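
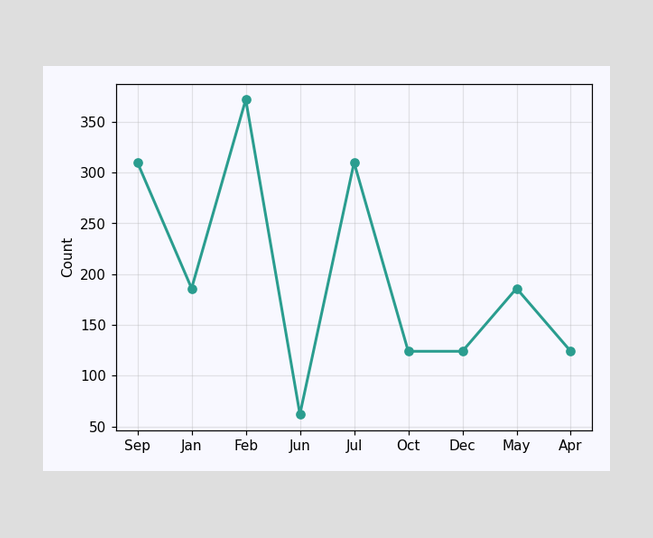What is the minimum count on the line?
The lowest point is at Jun, and reading across to the y-axis gives 62.

62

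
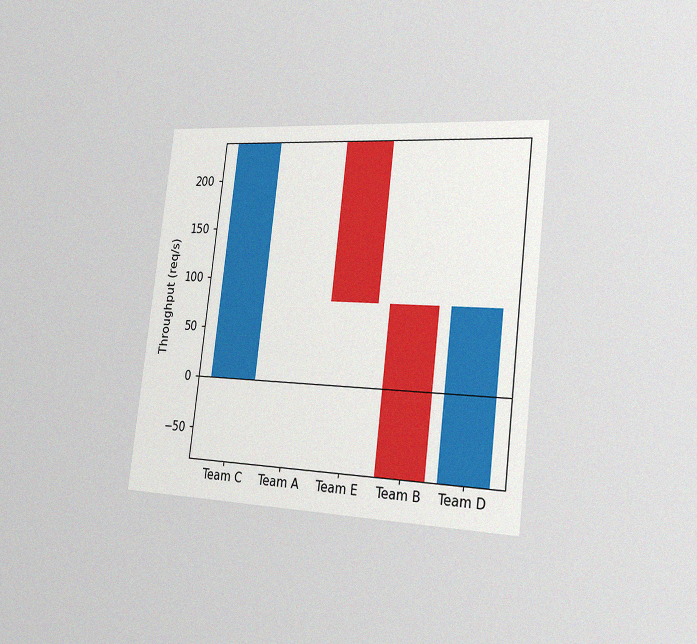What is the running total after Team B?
The chart is tilted about 7° clockwise and viewed slightly from the right, with some photo noise. After Team B the running total reaches -80req/s.

-80req/s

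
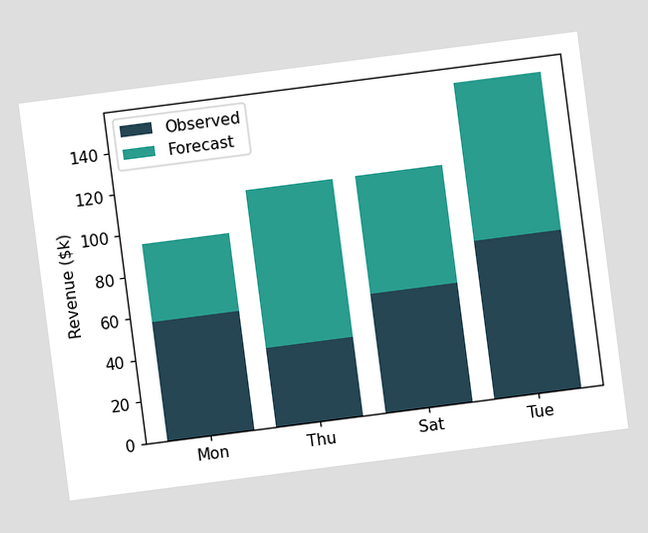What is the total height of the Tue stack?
$152k

The chart is tilted about 7° counter-clockwise. The Tue stack's top reaches $152k on the y-axis.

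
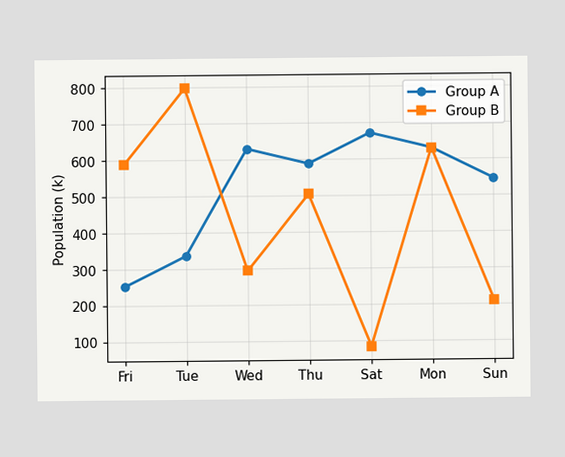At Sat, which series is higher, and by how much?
Group A, by 588k

At Sat, Group A sits above the other line by 588k.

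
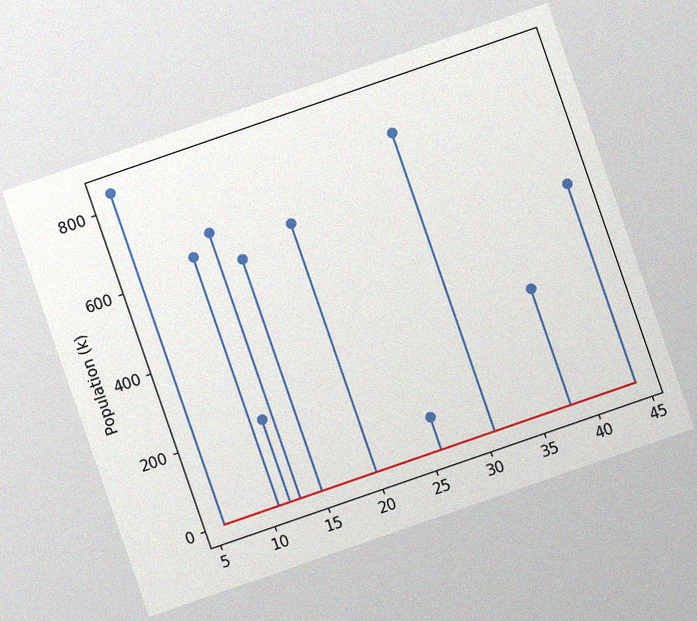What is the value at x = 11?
630k

The chart is tilted about 19° counter-clockwise, with some photo noise. The stem at x=11 reaches 630k.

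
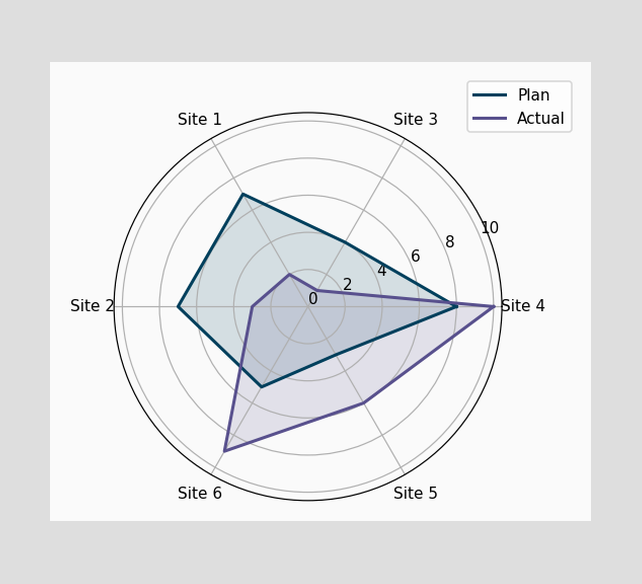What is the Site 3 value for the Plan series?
4

On the Site 3 axis, Plan reaches 4.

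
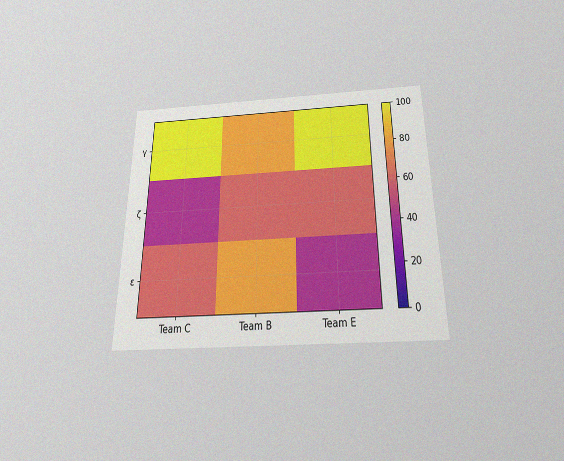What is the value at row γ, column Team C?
The chart is viewed slightly from below, with some photo noise. Matching cell (γ, Team C) against the colorbar gives 100.

100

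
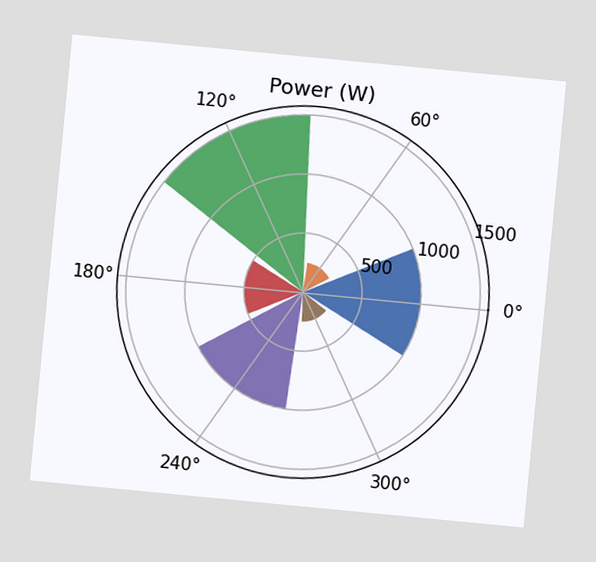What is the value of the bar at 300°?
The chart is tilted about 5° clockwise. The bar at 300° reaches 250W on the radial axis.

250W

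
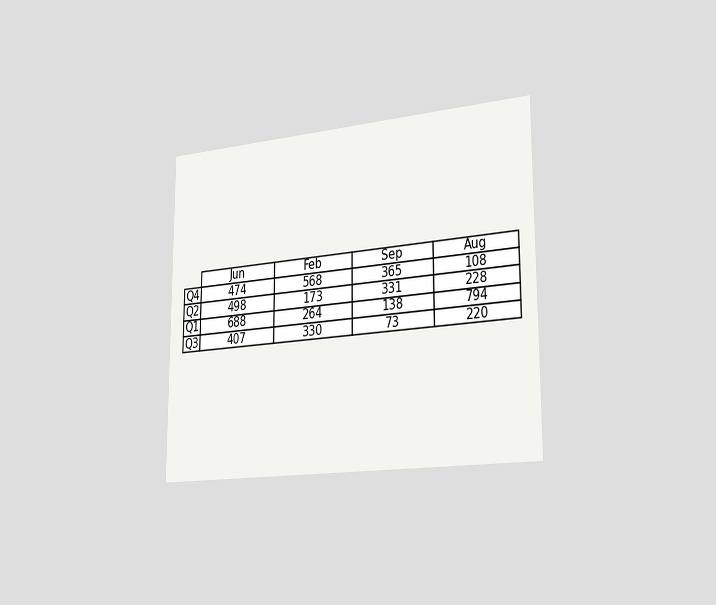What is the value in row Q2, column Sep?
331

The chart is viewed slightly from the right. The (Q2, Sep) cell reads 331.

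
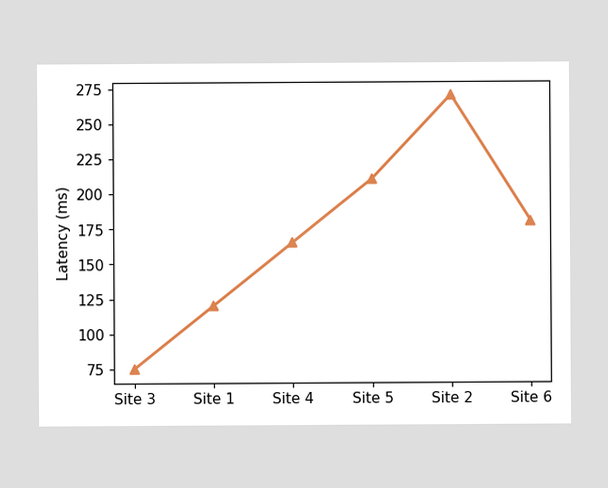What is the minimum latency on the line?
The lowest point is at Site 3, and reading across to the y-axis gives 75ms.

75ms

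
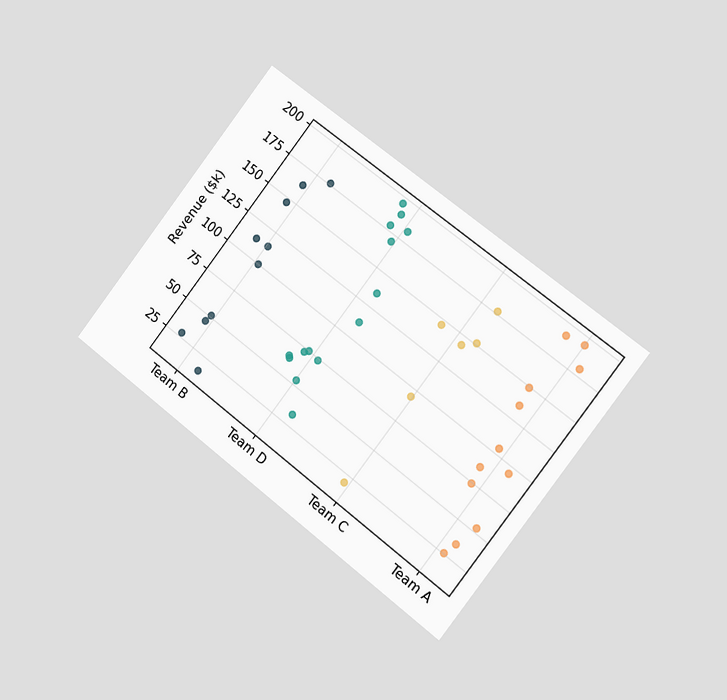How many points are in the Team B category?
10

The chart is tilted about 38° clockwise and viewed slightly from the right. Counting the markers in the Team B column gives 10.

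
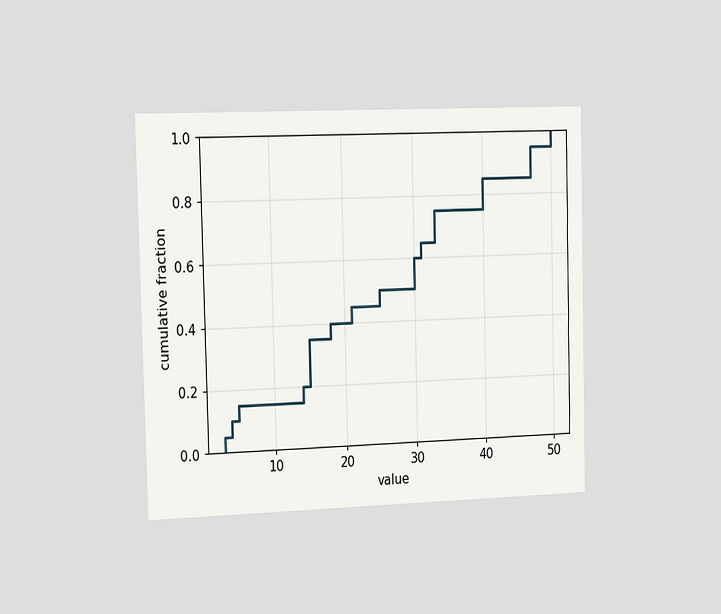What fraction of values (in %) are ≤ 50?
100%

The chart is viewed slightly from the left. At x=50 the ECDF step is at 100%.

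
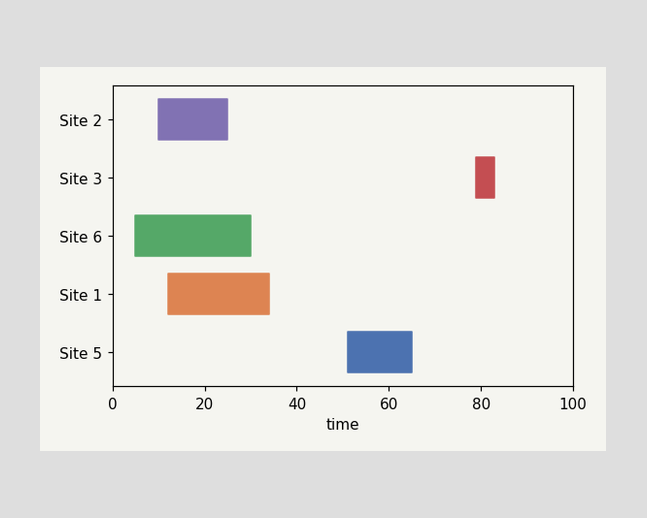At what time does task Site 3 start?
79

The Site 3 bar begins at t=79.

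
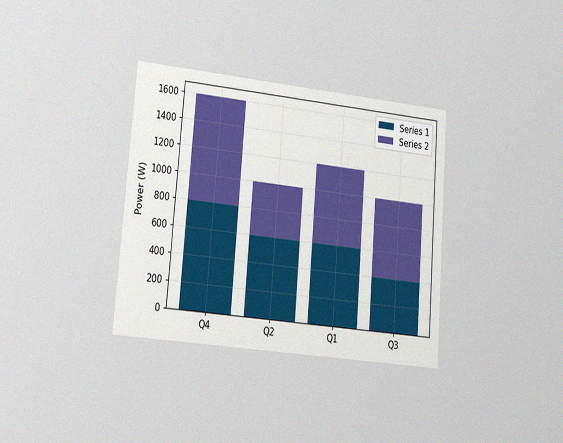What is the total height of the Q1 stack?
The chart is tilted about 5° clockwise and viewed slightly from the left, with some photo noise. The Q1 stack's top reaches 1200W on the y-axis.

1200W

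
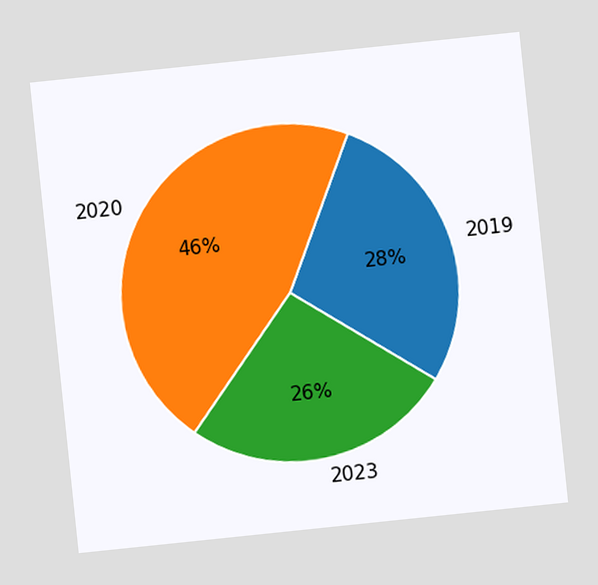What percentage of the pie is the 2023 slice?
The chart is tilted about 6° counter-clockwise. The 2023 slice takes up 26% of the pie.

26%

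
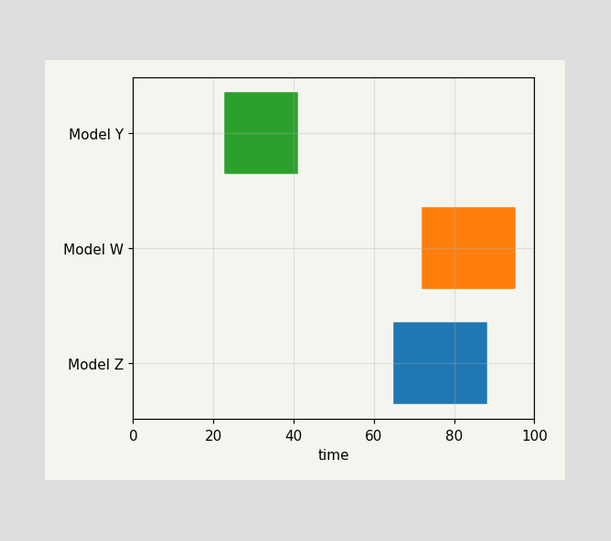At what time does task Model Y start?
The Model Y bar begins at t=23.

23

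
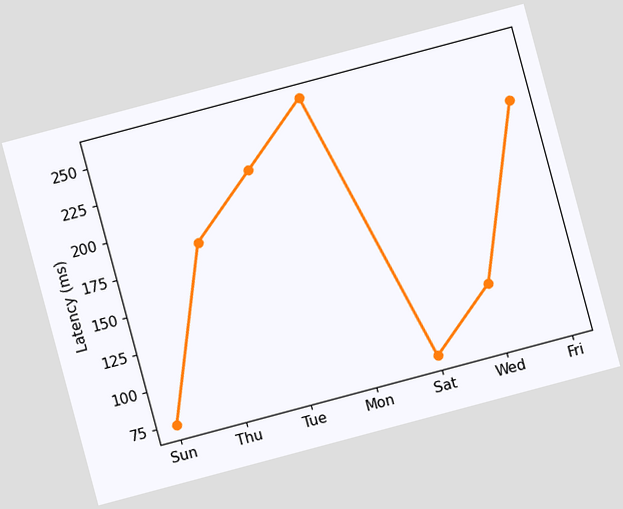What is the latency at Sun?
The chart is tilted about 15° counter-clockwise. At Sun, the line is at 74ms.

74ms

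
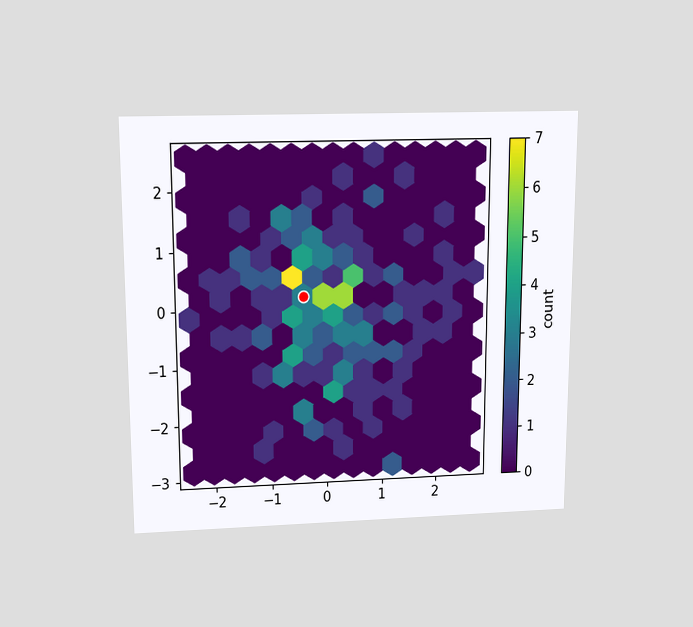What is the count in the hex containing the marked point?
3

The chart is viewed slightly from above. The marked hex reads 3 on the colorbar.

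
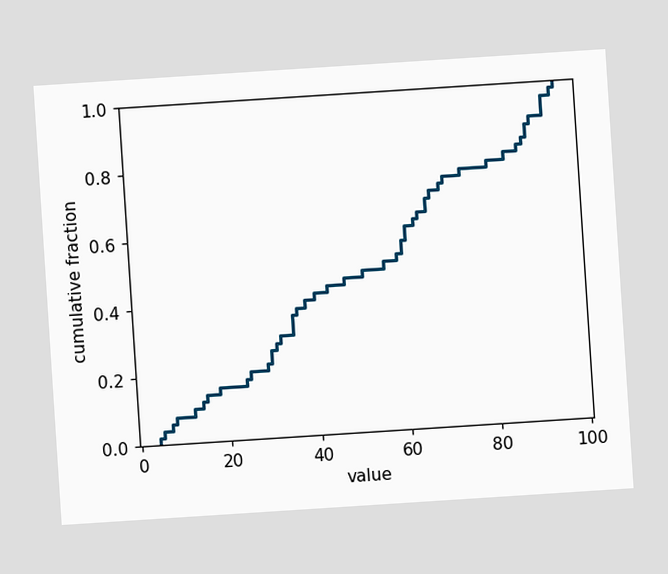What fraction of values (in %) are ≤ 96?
100%

The chart is tilted about 4° counter-clockwise. At x=96 the ECDF step is at 100%.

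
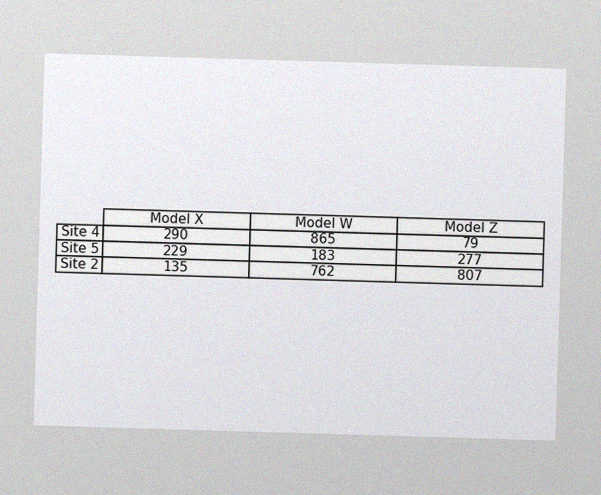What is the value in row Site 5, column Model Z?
277

The image has some photo noise and uneven lighting. The (Site 5, Model Z) cell reads 277.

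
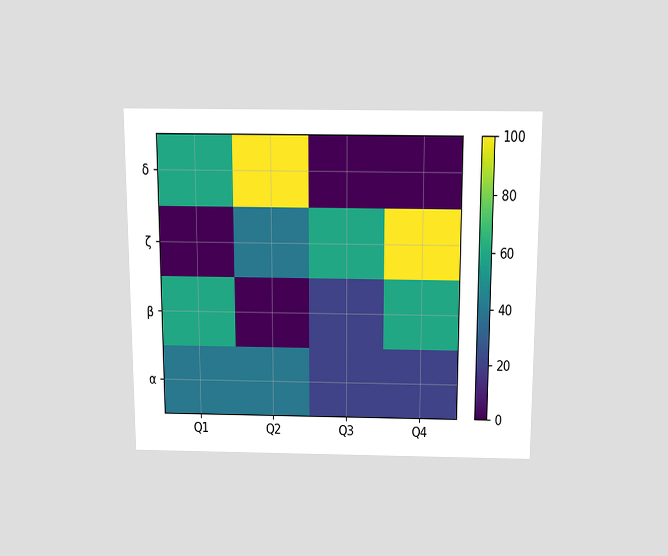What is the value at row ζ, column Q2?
40

The chart is viewed slightly from above. Matching cell (ζ, Q2) against the colorbar gives 40.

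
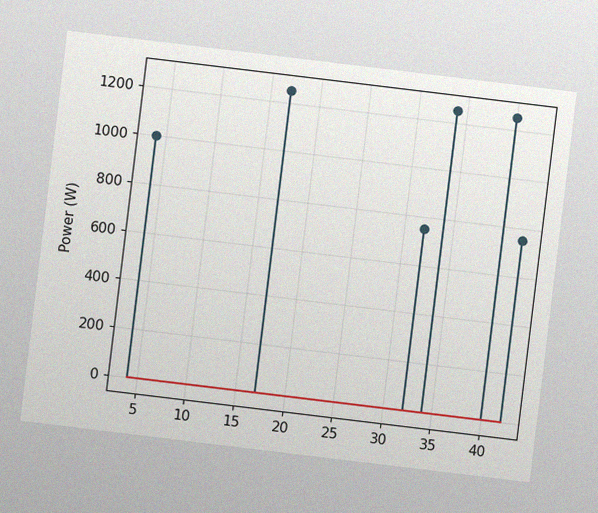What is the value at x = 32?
The chart is tilted about 7° clockwise, with some photo noise. The stem at x=32 reaches 750W.

750W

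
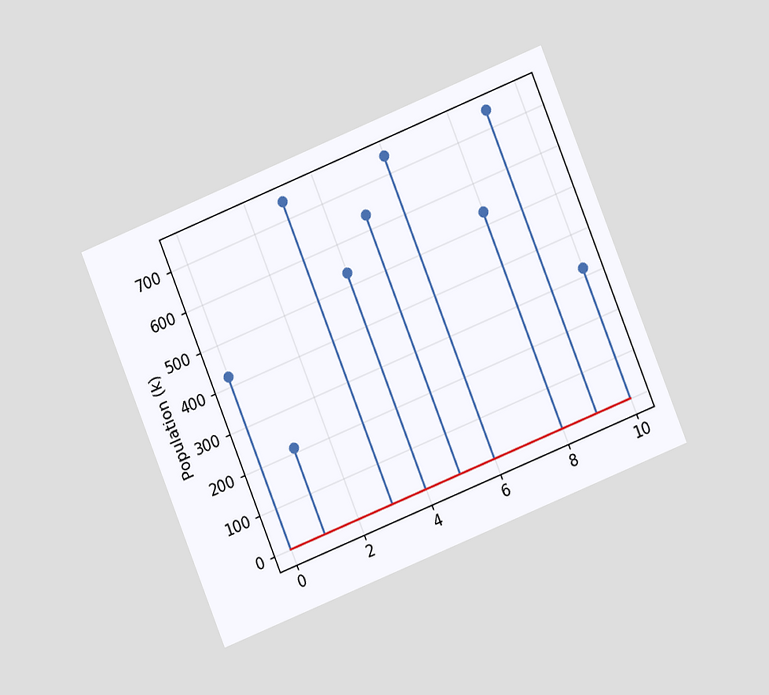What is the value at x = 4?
530k

The chart is tilted about 22° counter-clockwise and viewed at a slight angle. The stem at x=4 reaches 530k.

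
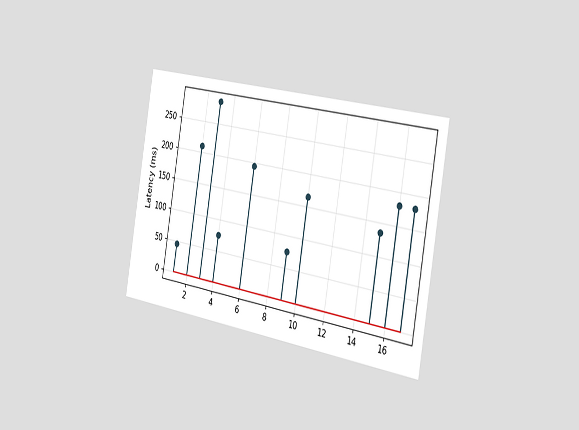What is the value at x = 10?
The chart is tilted about 10° clockwise and viewed slightly from the right. The stem at x=10 reaches 165ms.

165ms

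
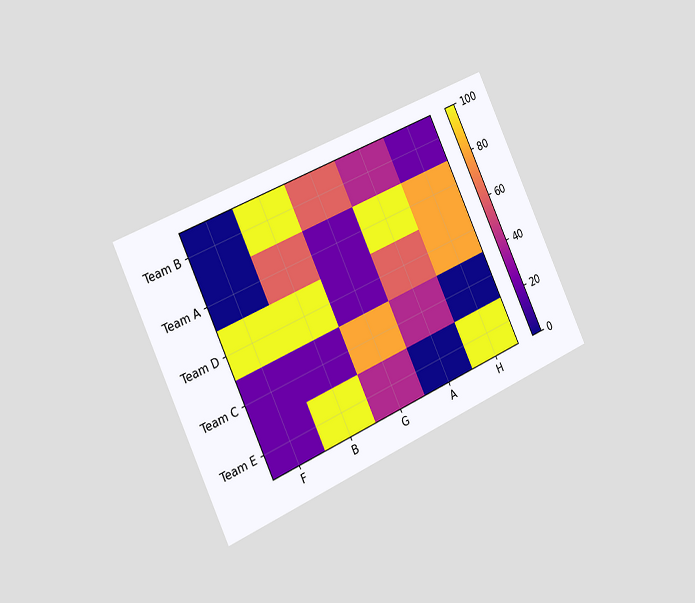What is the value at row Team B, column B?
The chart is tilted about 25° counter-clockwise and viewed slightly from the left. Matching cell (Team B, B) against the colorbar gives 100.

100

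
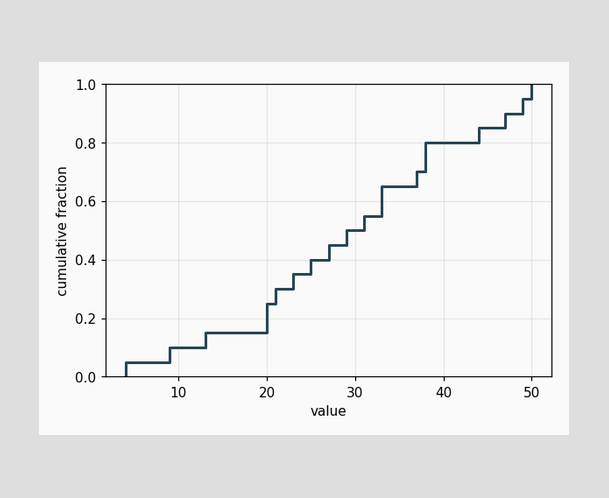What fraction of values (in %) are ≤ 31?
At x=31 the ECDF step is at 55%.

55%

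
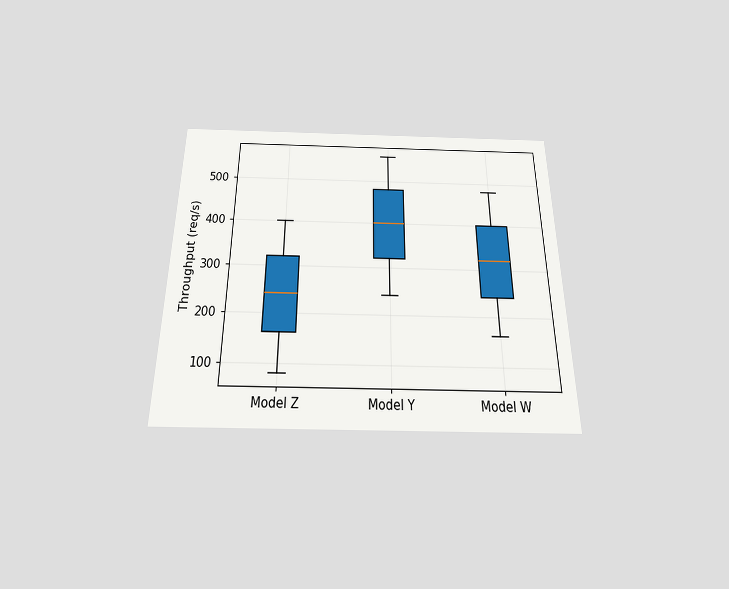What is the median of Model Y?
400req/s

The chart is viewed slightly from below. The median line in the Model Y box sits at 400req/s.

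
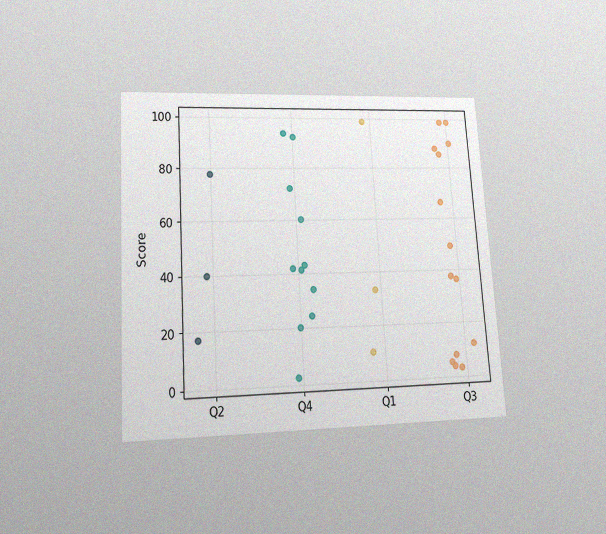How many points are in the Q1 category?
The chart is tilted about 4° counter-clockwise and viewed at a slight angle, with some photo noise. Counting the markers in the Q1 column gives 3.

3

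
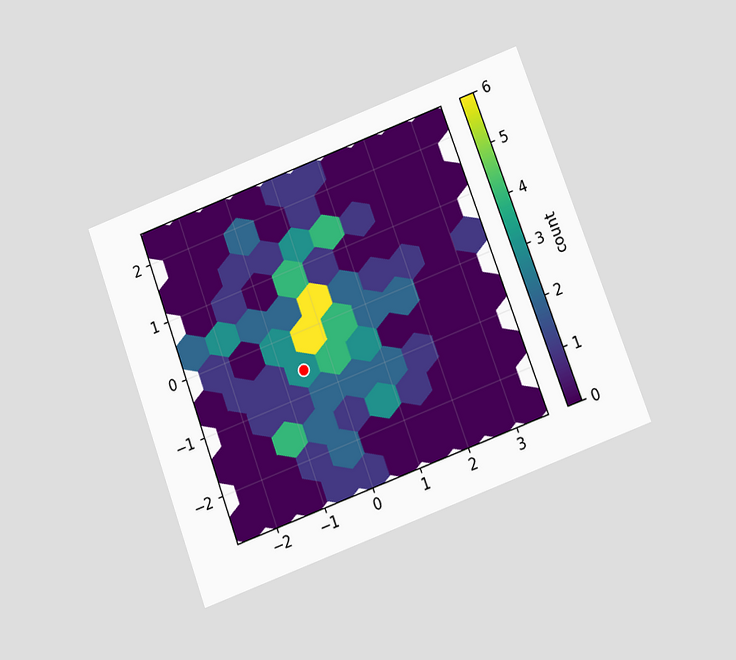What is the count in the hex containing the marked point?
The chart is tilted about 20° counter-clockwise and viewed slightly from below. The marked hex reads 3 on the colorbar.

3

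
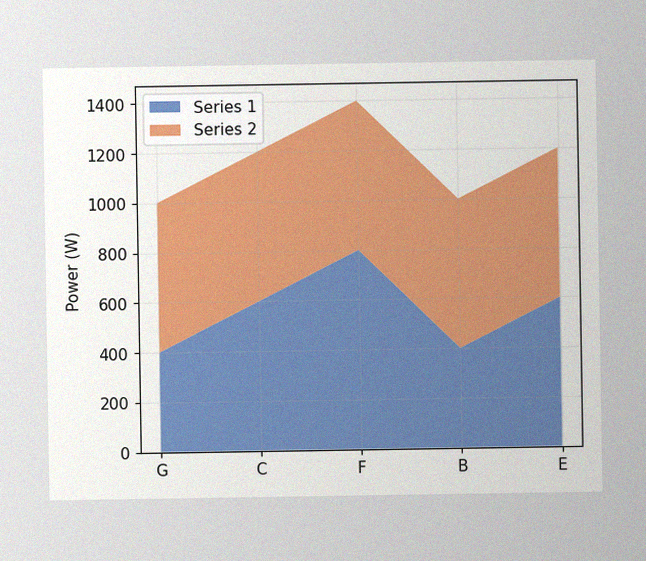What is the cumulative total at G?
1000W

The image has some photo noise and uneven lighting. The stacked total at G reaches 1000W.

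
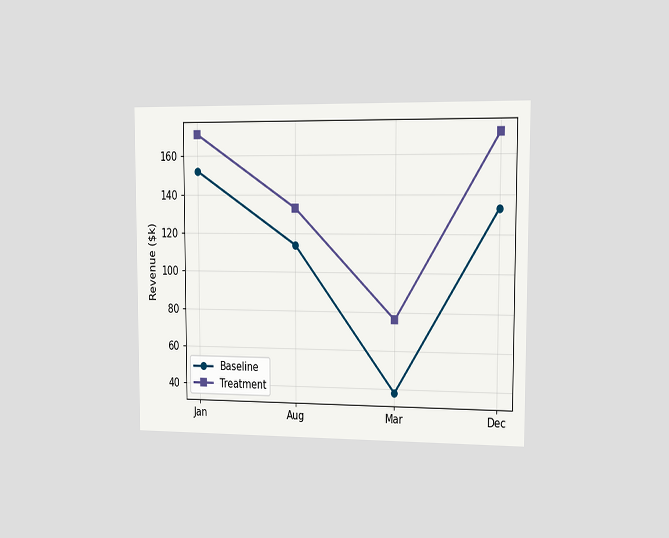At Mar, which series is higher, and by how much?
Treatment, by $38k

The chart is viewed slightly from the right. At Mar, Treatment sits above the other line by $38k.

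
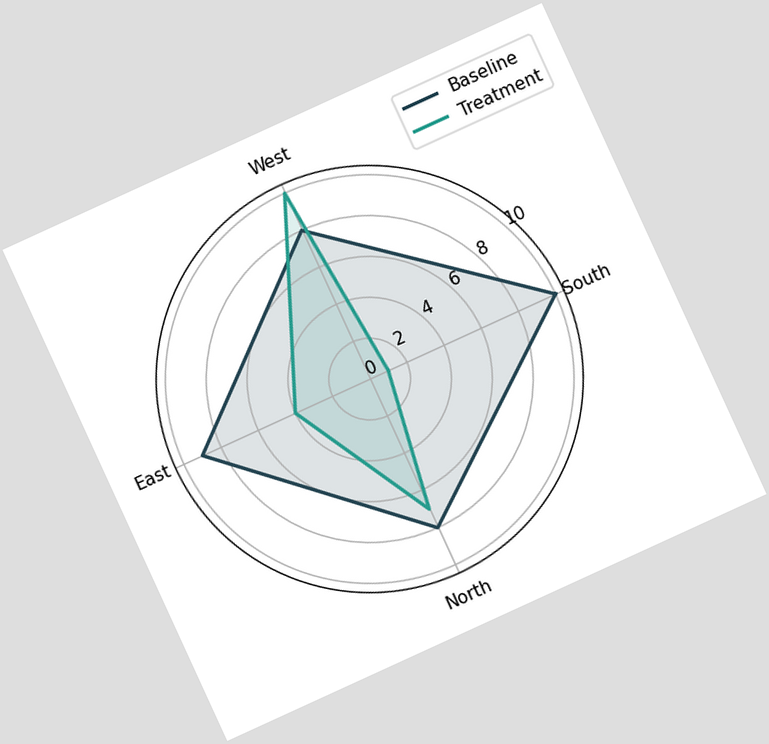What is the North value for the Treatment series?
7

The chart is tilted about 25° counter-clockwise. On the North axis, Treatment reaches 7.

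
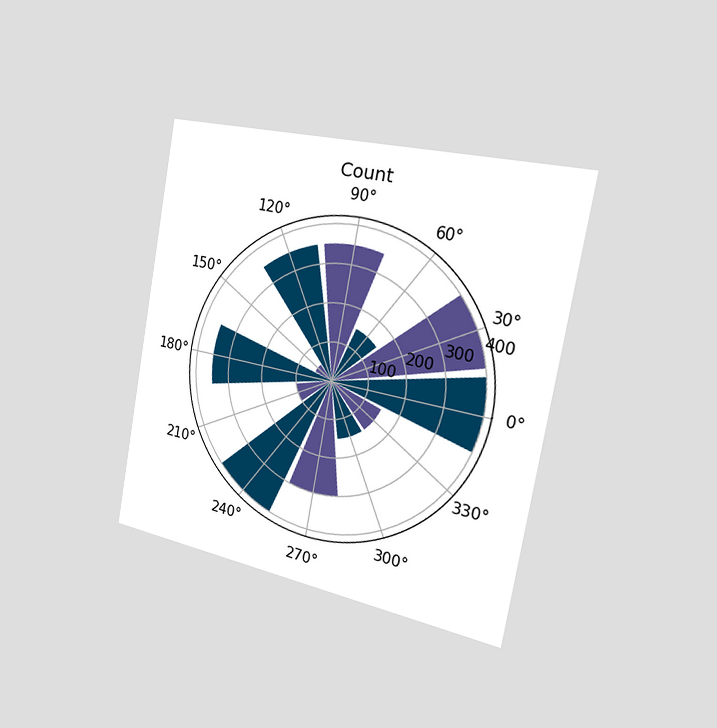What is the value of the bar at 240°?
400

The chart is tilted about 10° clockwise and viewed slightly from the right. The bar at 240° reaches 400 on the radial axis.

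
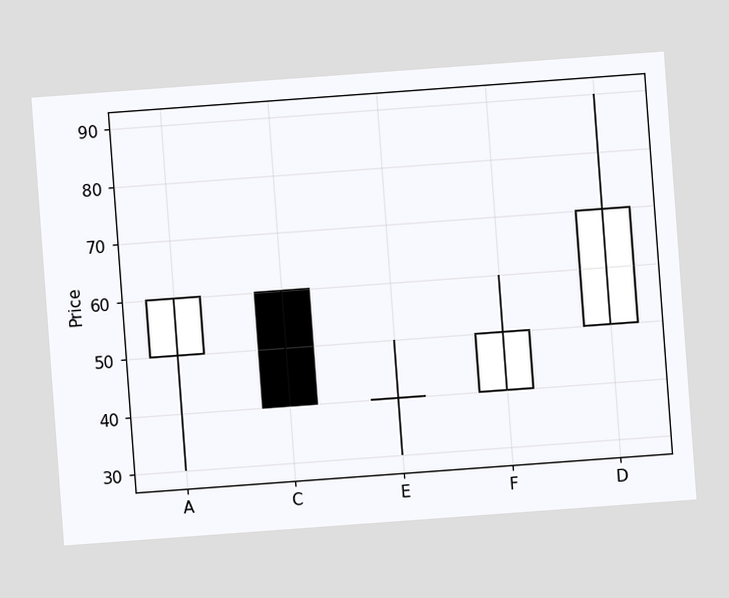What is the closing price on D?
70

The chart is tilted about 4° counter-clockwise. The D candle closes at 70.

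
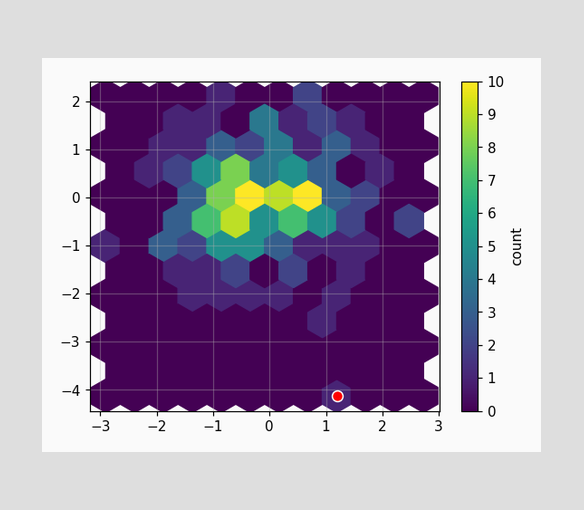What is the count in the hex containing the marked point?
1

The marked hex reads 1 on the colorbar.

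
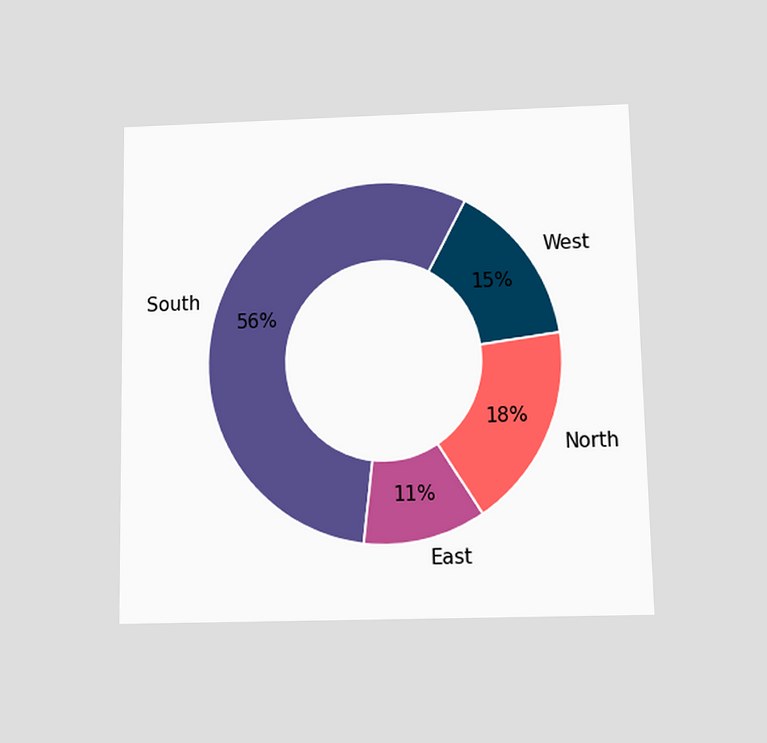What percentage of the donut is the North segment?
18%

The chart is viewed slightly from below. The North segment takes up 18% of the ring.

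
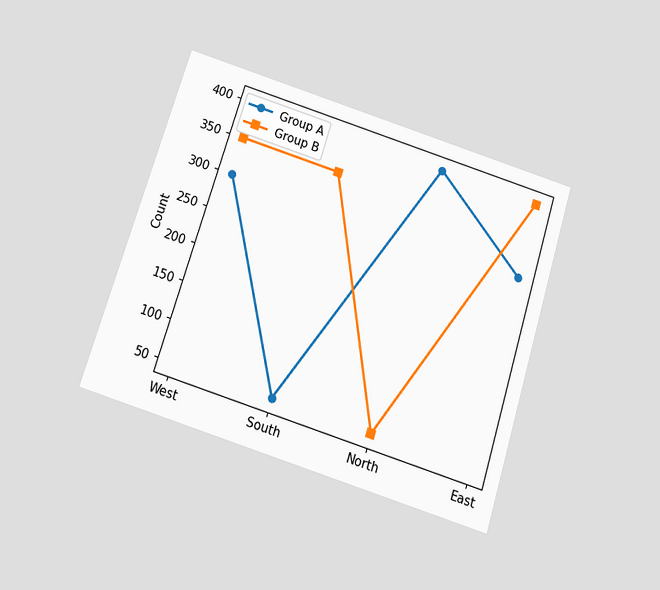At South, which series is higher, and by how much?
The chart is tilted about 17° clockwise and viewed slightly from below. At South, Group B sits above the other line by 300.

Group B, by 300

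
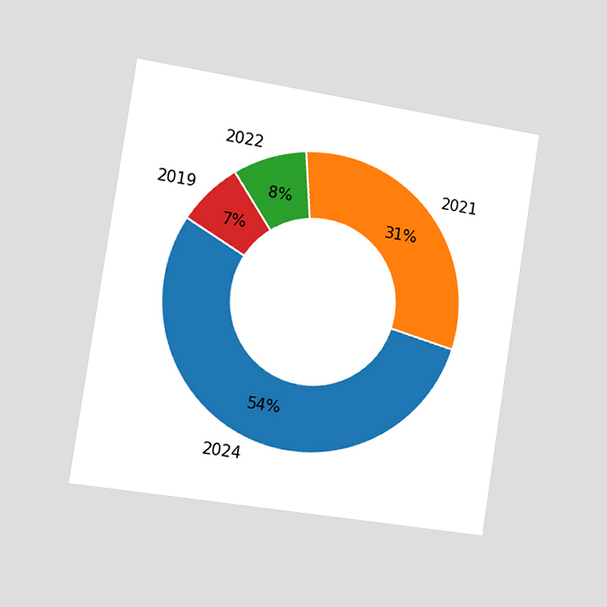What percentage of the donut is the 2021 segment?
31%

The chart is tilted about 9° clockwise and viewed slightly from the left. The 2021 segment takes up 31% of the ring.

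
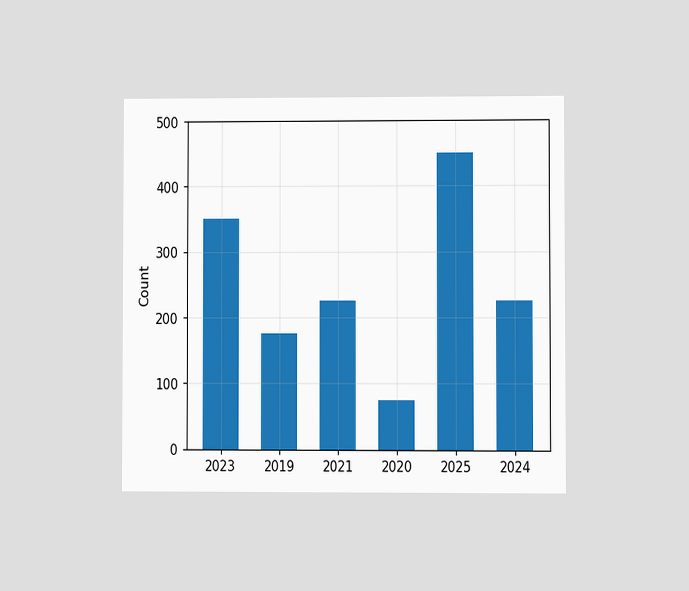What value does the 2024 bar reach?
225

The chart is viewed at a slight angle. Reading along the chart's y-axis, the 2024 bar reaches 225.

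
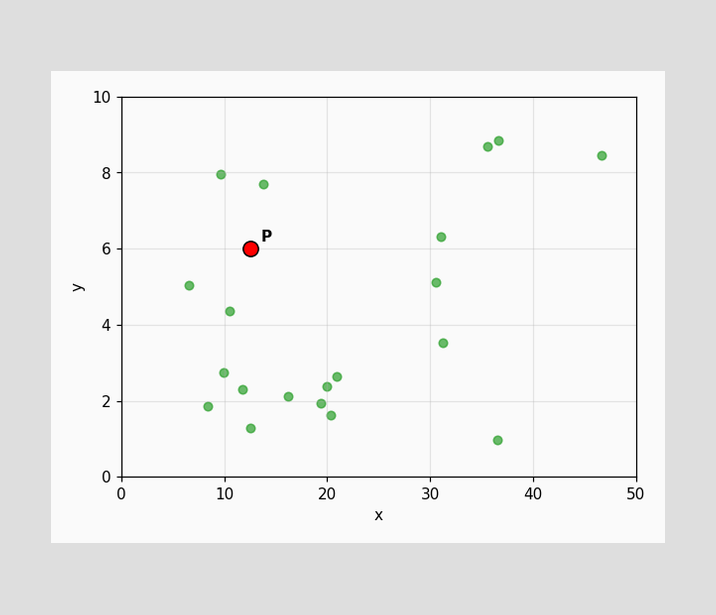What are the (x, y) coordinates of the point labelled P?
Following the gridlines from P to each axis, P sits at (12.5, 6).

(12.5, 6)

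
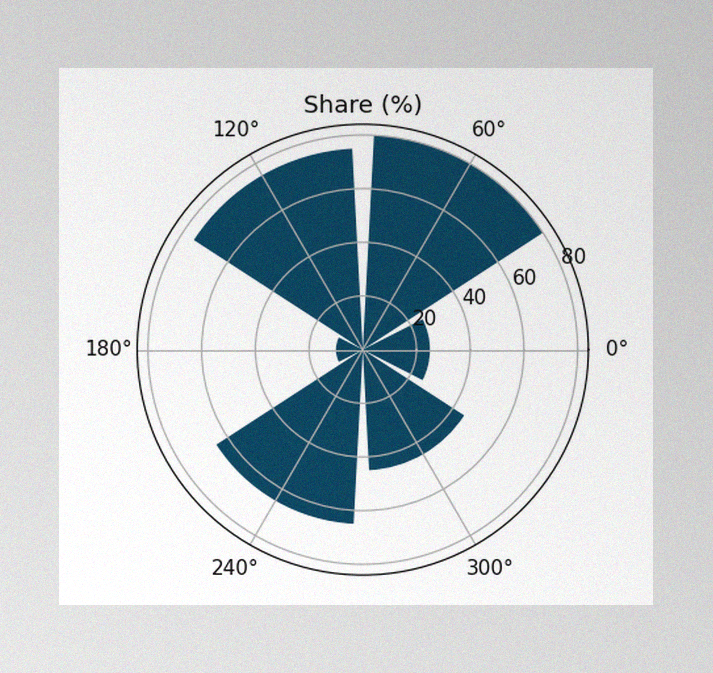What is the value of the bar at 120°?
The image has some photo noise and uneven lighting. The bar at 120° reaches 75% on the radial axis.

75%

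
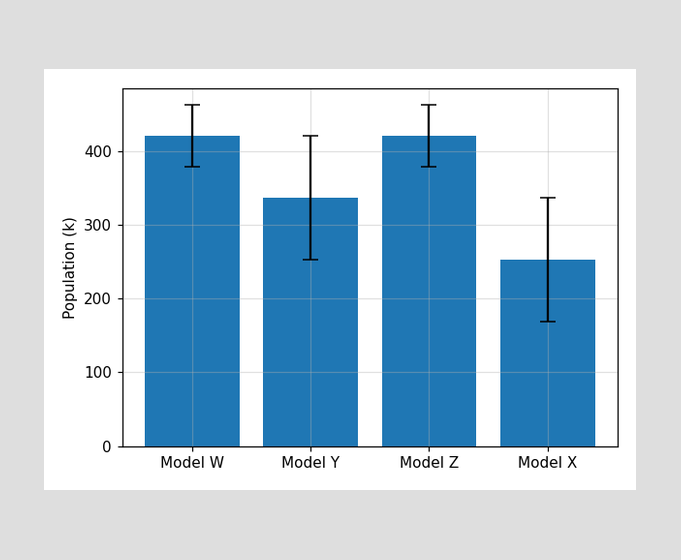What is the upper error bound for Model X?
336k

The Model X bar's upper whisker reaches 336k.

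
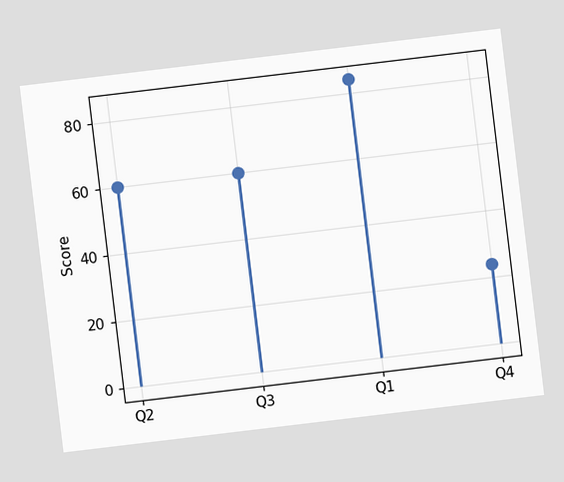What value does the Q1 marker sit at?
84

The chart is tilted about 7° counter-clockwise. The Q1 marker sits at 84.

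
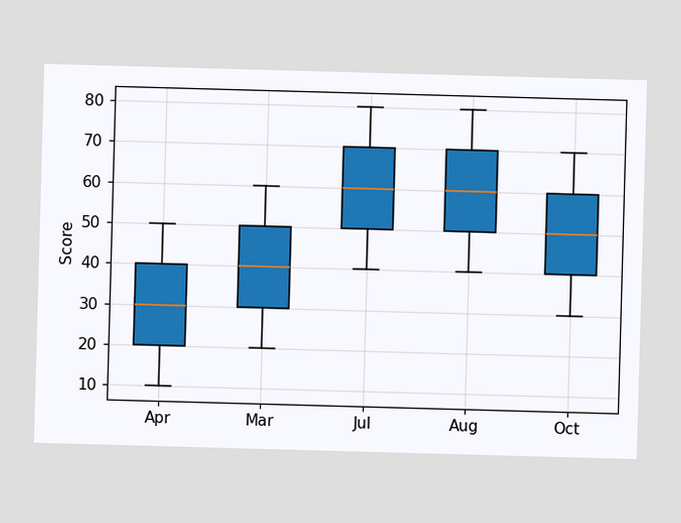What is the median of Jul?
60

The median line in the Jul box sits at 60.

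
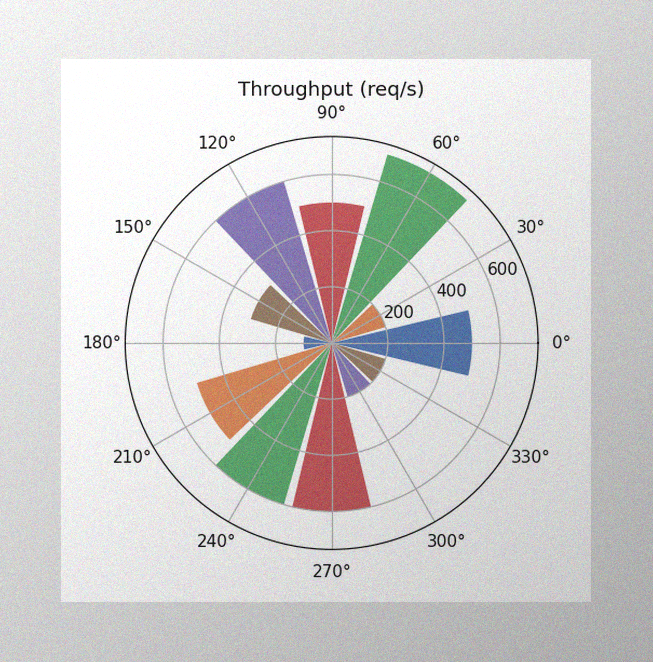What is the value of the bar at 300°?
The image has some photo noise and uneven lighting. The bar at 300° reaches 200req/s on the radial axis.

200req/s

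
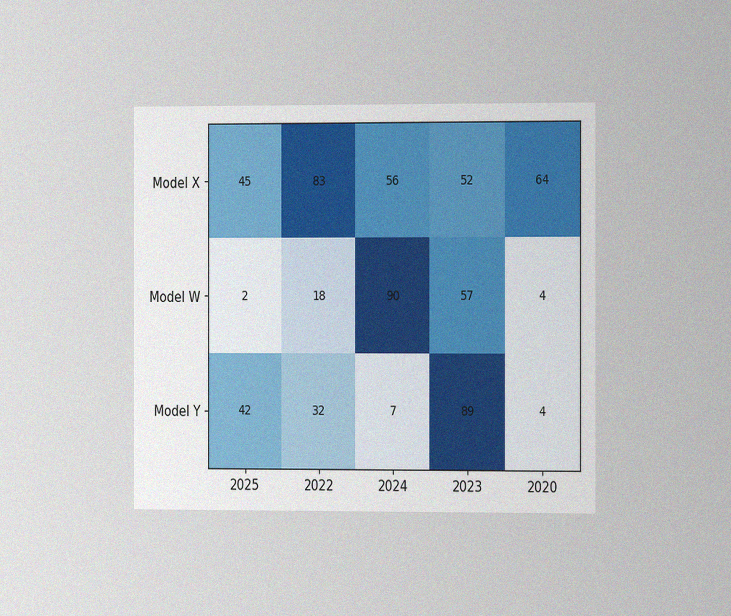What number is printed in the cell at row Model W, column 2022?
18

The chart is viewed slightly from the right, with some photo noise. The (Model W, 2022) cell reads 18.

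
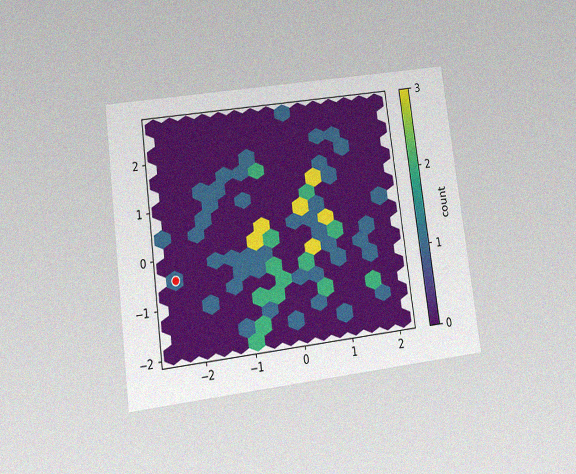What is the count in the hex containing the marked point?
The chart is tilted about 8° counter-clockwise and viewed at a slight angle, with some photo noise. The marked hex reads 1 on the colorbar.

1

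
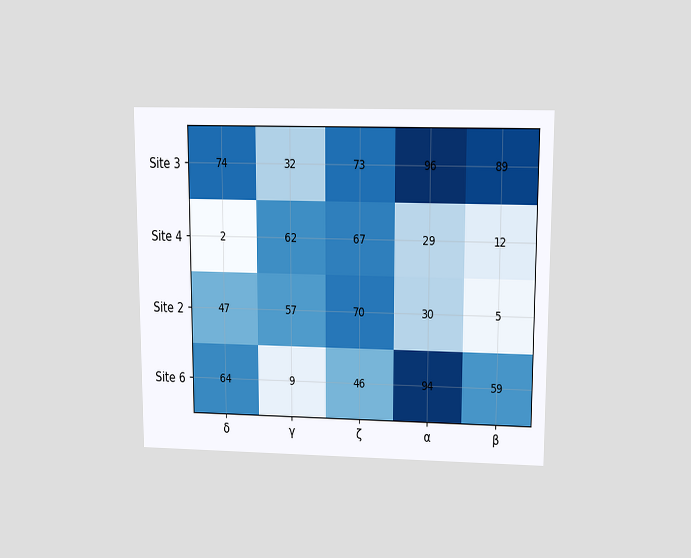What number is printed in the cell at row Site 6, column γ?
The chart is viewed slightly from above. The (Site 6, γ) cell reads 9.

9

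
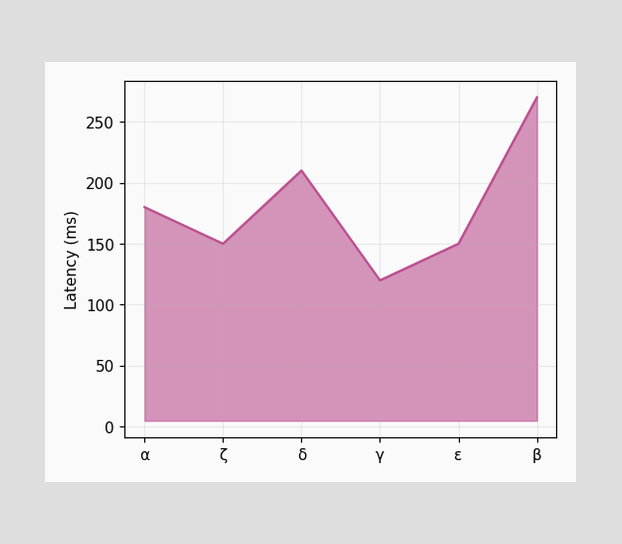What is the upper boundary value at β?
At β the upper boundary is at 270ms.

270ms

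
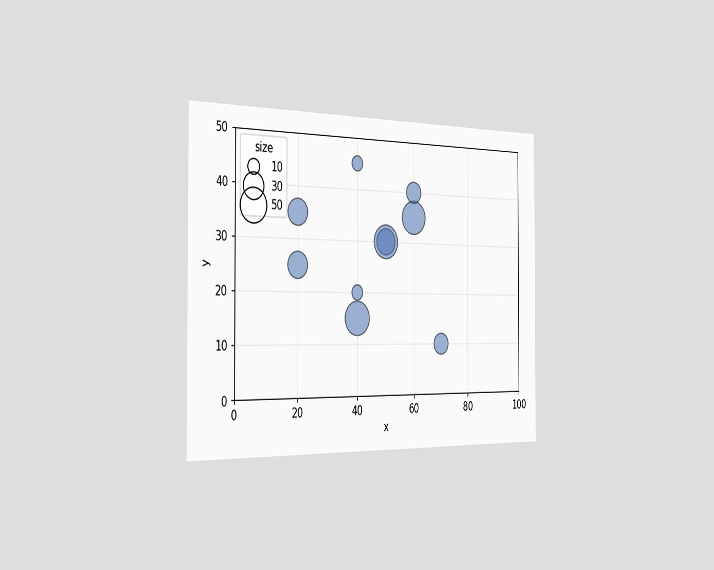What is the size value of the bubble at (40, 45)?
10

The chart is viewed slightly from the left. Matching the bubble at (40, 45) against the size legend gives 10.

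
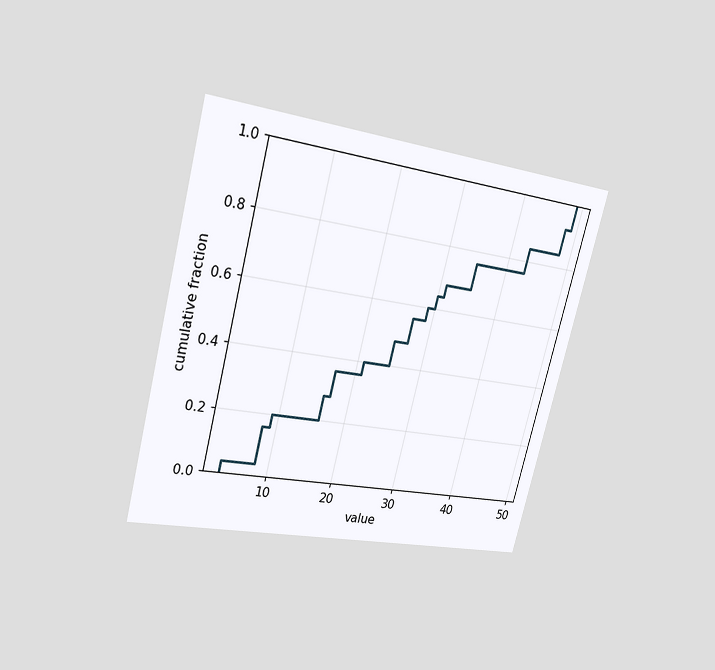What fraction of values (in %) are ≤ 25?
The chart is tilted about 14° clockwise and viewed at a slight angle. At x=25 the ECDF step is at 48%.

48%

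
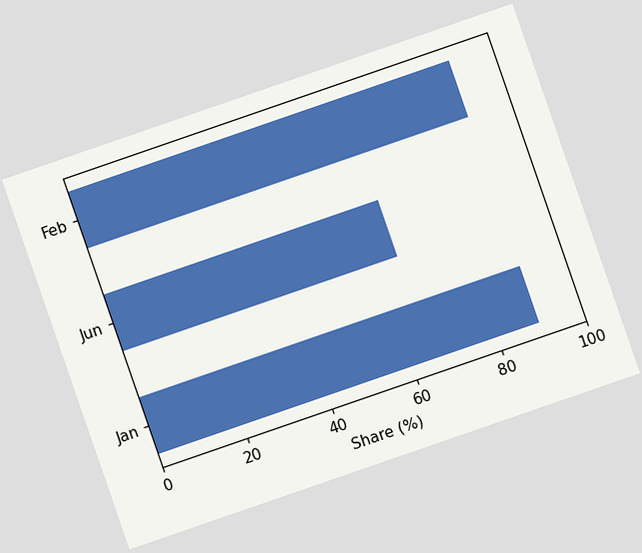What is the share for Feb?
The chart is tilted about 19° counter-clockwise. Reading along the chart's x-axis, the Feb bar reaches 90%.

90%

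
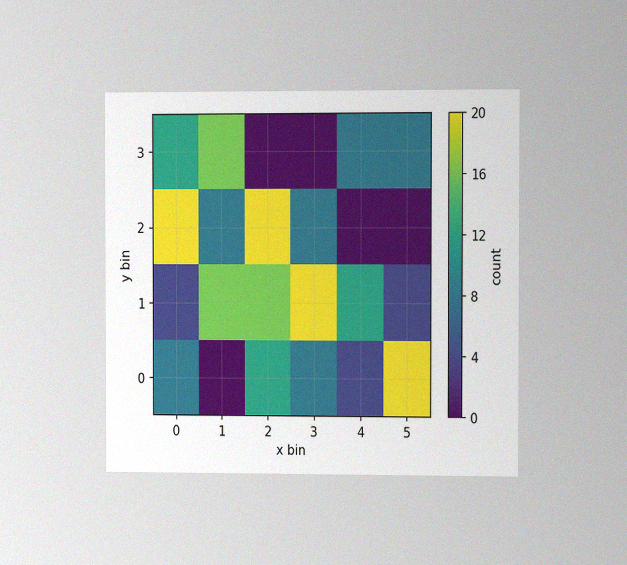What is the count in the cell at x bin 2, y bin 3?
The chart is viewed slightly from the right, with some photo noise. Matching the cell (2, 3) against the colorbar gives 0.

0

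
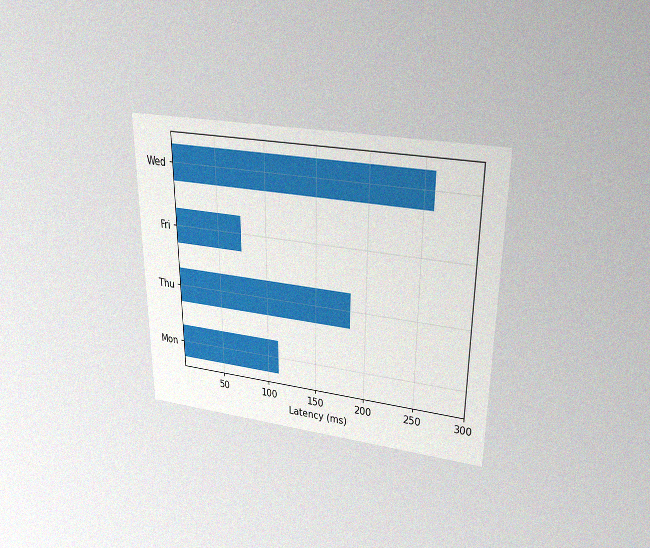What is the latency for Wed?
259ms

The chart is viewed slightly from above, with some photo noise. Reading along the chart's x-axis, the Wed bar reaches 259ms.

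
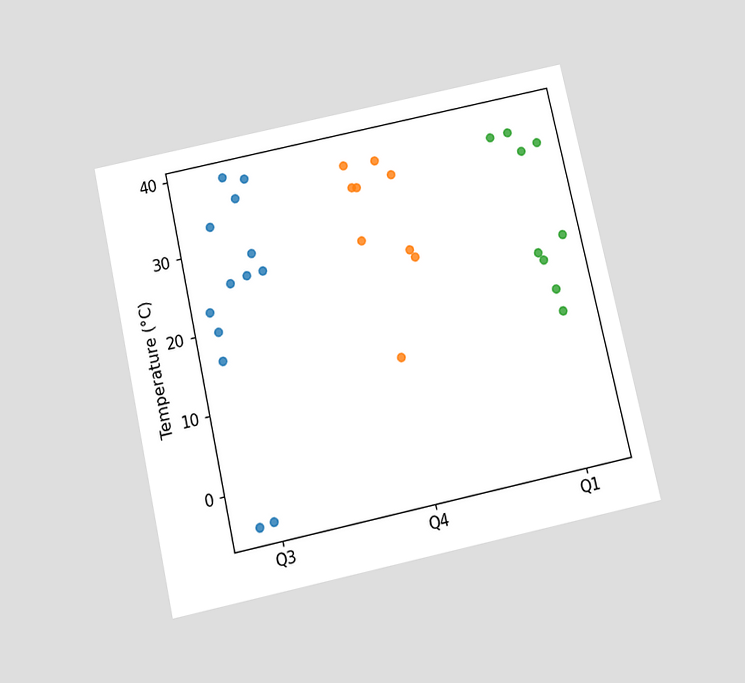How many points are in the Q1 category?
9

The chart is tilted about 12° counter-clockwise and viewed slightly from below. Counting the markers in the Q1 column gives 9.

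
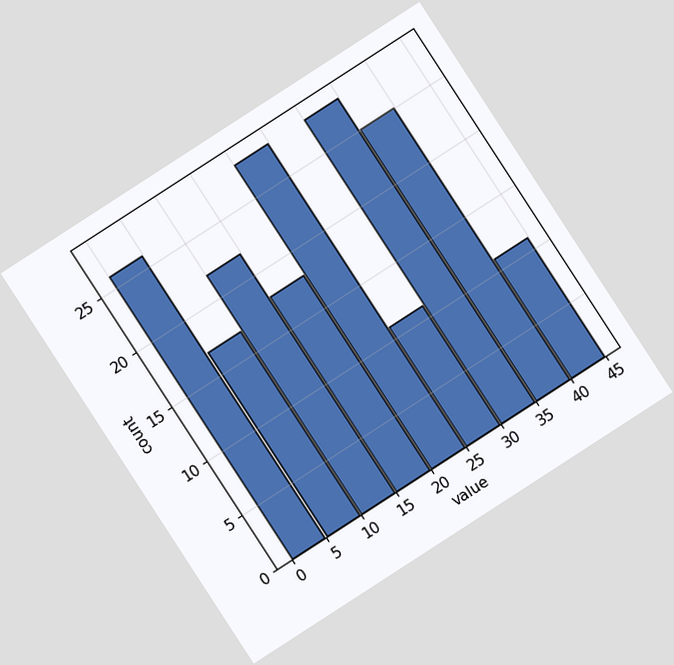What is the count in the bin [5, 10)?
The chart is tilted about 33° counter-clockwise. The [5, 10) bin has height 17.

17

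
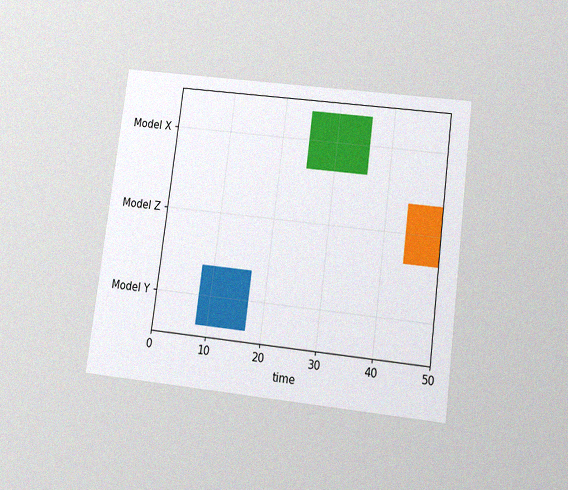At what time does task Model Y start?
8

The chart is tilted about 7° clockwise and viewed slightly from below, with some photo noise. The Model Y bar begins at t=8.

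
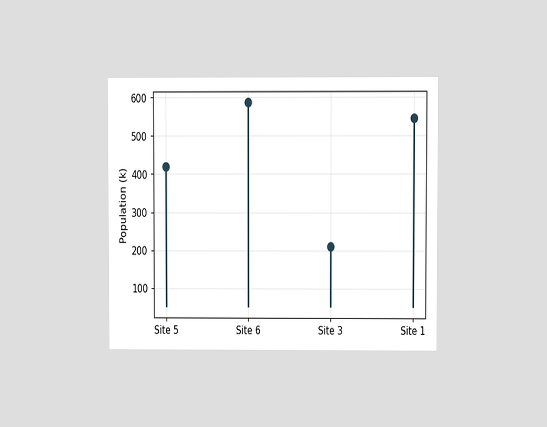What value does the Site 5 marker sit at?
420k

The chart is viewed at a slight angle. The Site 5 marker sits at 420k.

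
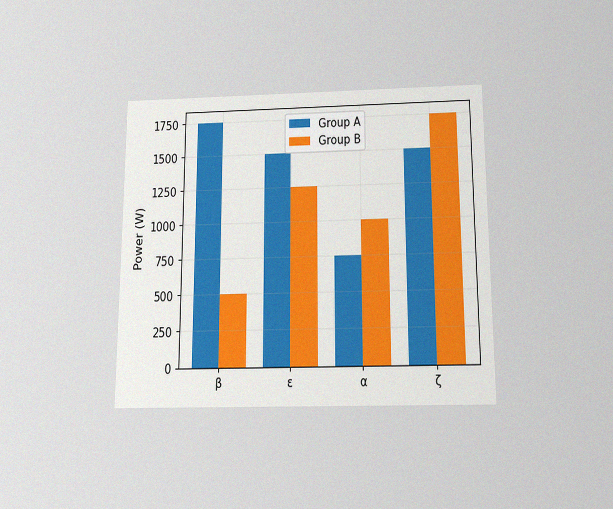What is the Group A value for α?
750W

The chart is viewed slightly from below, with some photo noise. The Group A bar at α reaches 750W on the y-axis.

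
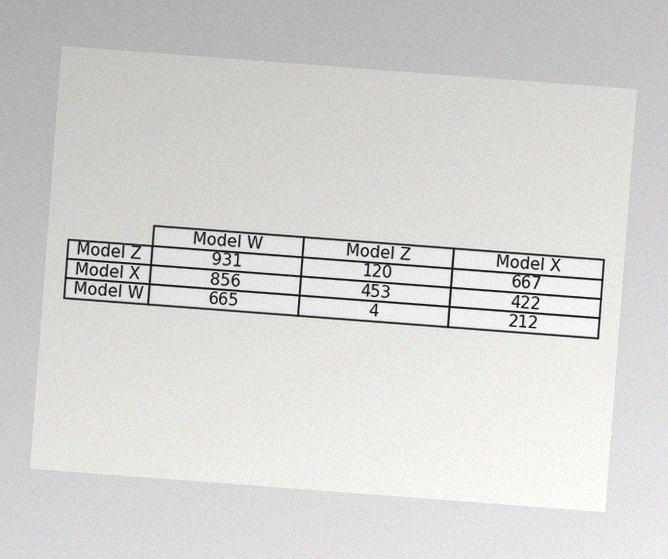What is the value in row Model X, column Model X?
422

The chart is tilted about 4° clockwise, with some photo noise. The (Model X, Model X) cell reads 422.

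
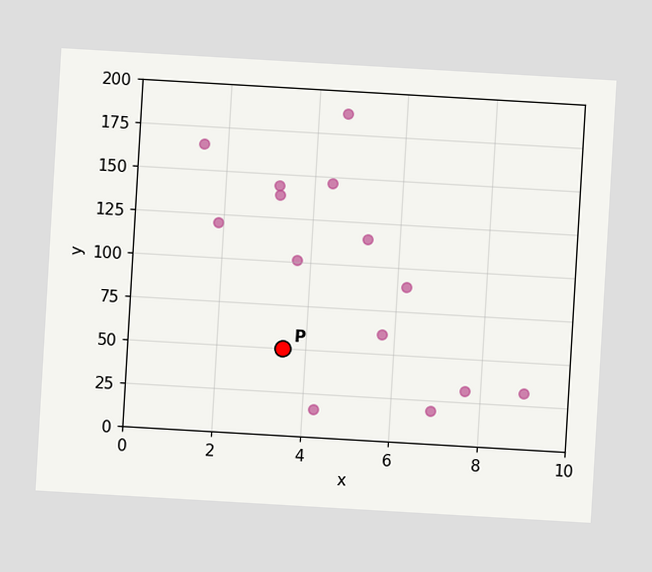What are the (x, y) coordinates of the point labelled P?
(3.5, 50)

The chart is tilted about 3° clockwise. Following the gridlines from P to each axis, P sits at (3.5, 50).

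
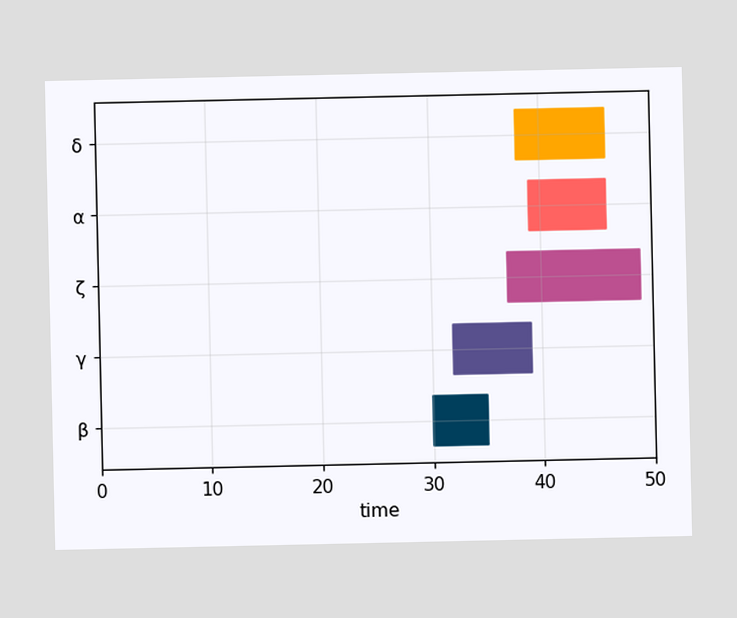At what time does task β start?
The β bar begins at t=30.

30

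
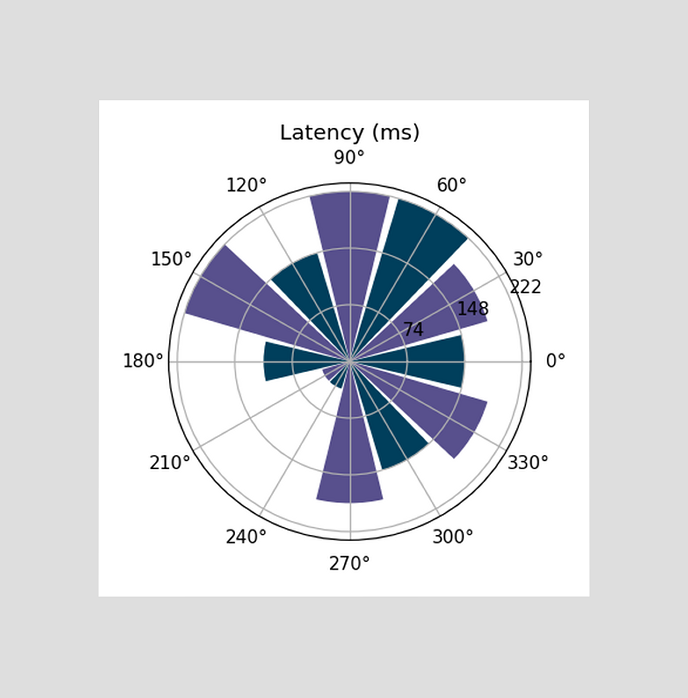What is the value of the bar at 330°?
The chart is viewed at a slight angle. The bar at 330° reaches 185ms on the radial axis.

185ms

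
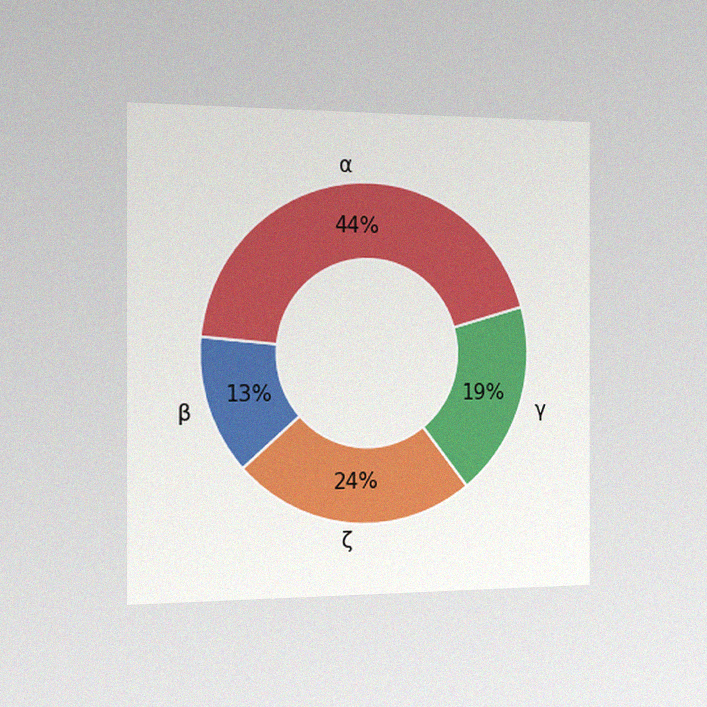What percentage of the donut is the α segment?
44%

The chart is viewed slightly from the left, with some photo noise. The α segment takes up 44% of the ring.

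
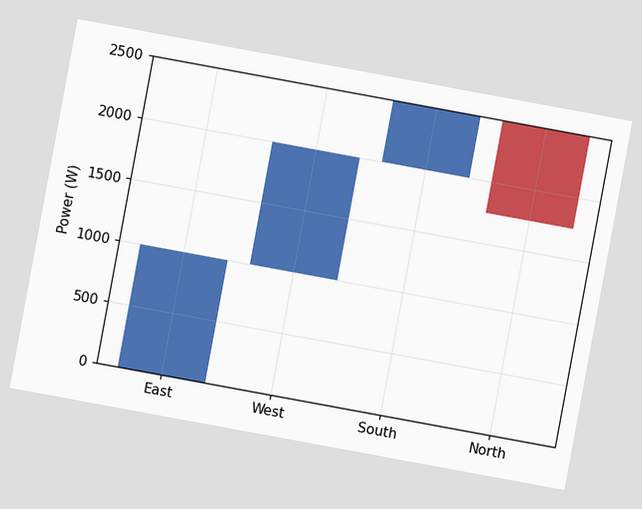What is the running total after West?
The chart is tilted about 10° clockwise. After West the running total reaches 2000W.

2000W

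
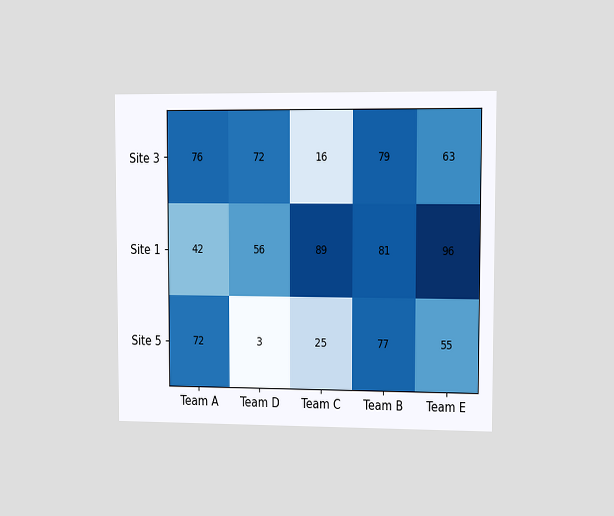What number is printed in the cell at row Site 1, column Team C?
The chart is viewed slightly from the right. The (Site 1, Team C) cell reads 89.

89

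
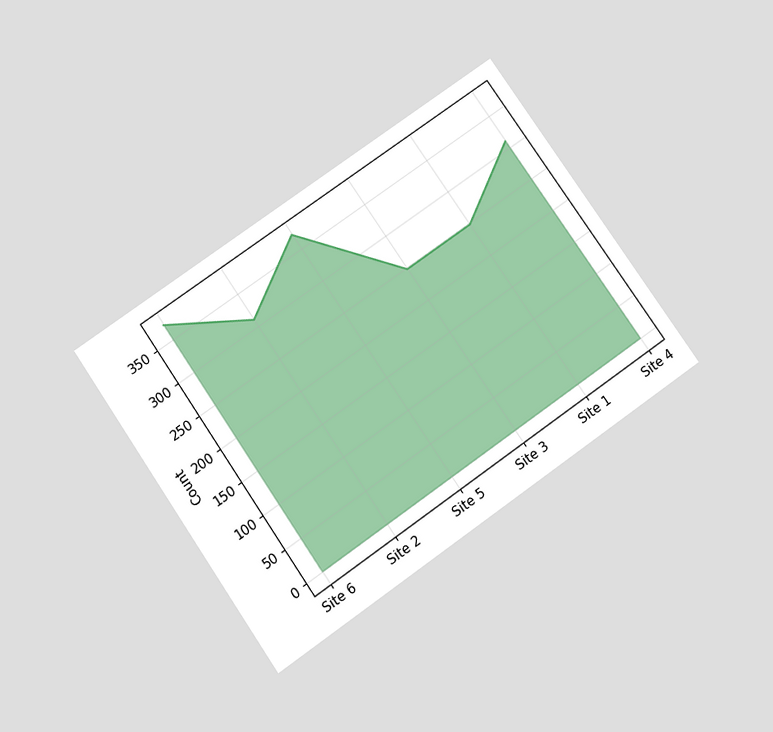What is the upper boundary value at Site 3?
The chart is tilted about 35° counter-clockwise and viewed slightly from below. At Site 3 the upper boundary is at 248.

248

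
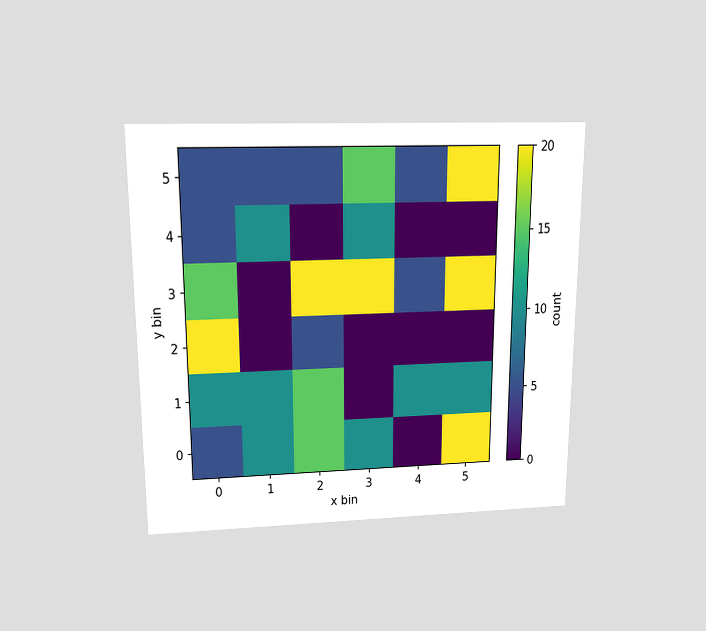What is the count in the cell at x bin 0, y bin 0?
5

The chart is viewed slightly from above. Matching the cell (0, 0) against the colorbar gives 5.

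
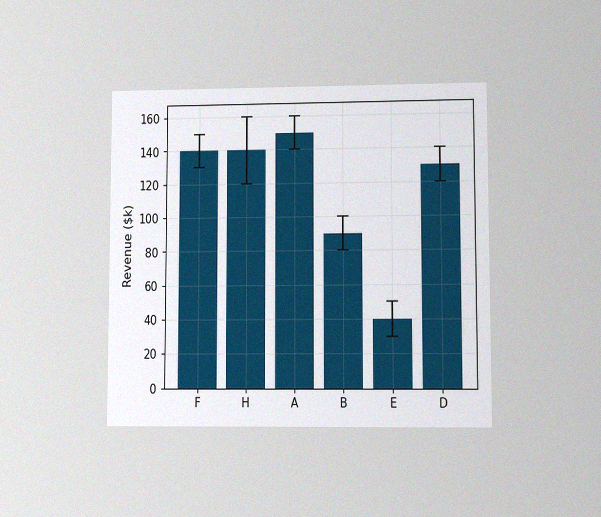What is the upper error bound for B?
The chart is viewed at a slight angle, with some photo noise. The B bar's upper whisker reaches $100k.

$100k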